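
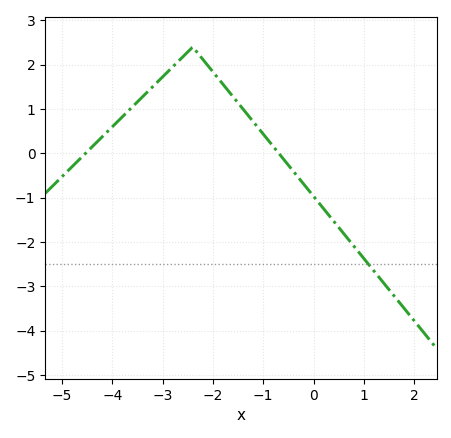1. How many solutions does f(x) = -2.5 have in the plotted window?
1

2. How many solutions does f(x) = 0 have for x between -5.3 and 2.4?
2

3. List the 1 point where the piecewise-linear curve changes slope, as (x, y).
(-2.4, 2.4)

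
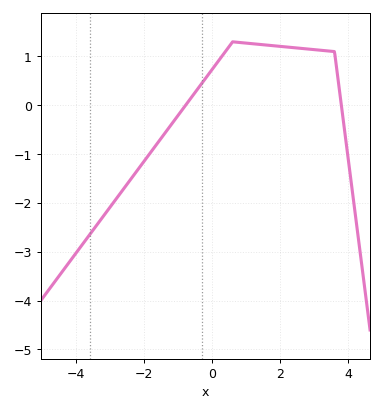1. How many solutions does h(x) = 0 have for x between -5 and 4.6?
2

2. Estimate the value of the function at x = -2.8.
-1.9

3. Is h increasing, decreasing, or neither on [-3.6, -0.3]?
increasing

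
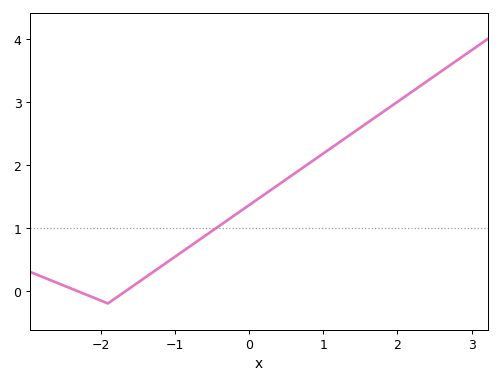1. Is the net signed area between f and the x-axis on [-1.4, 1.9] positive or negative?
positive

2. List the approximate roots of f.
-2.3, -1.7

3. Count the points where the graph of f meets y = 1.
1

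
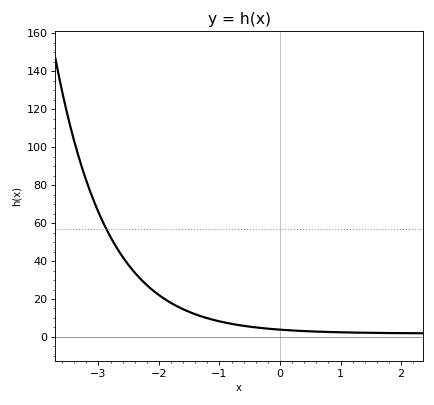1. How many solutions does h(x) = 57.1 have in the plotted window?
1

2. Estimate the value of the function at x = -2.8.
52.6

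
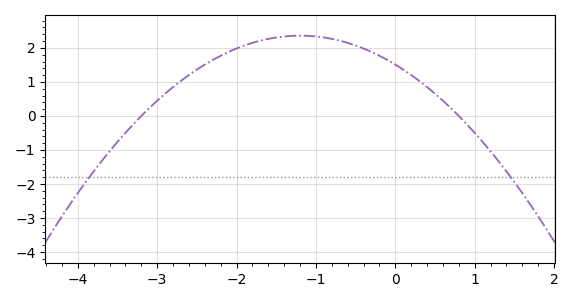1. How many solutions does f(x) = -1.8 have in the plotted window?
2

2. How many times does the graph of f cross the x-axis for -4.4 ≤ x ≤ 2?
2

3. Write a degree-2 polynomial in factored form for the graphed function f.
y = -0.59(x + 3.2)(x - 0.8)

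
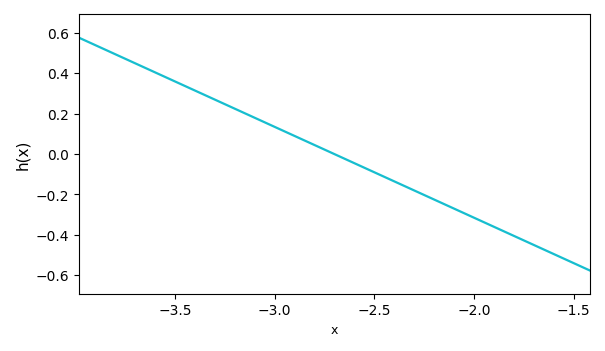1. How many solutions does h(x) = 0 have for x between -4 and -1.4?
1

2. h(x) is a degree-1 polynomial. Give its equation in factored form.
y = -0.45(x + 2.7)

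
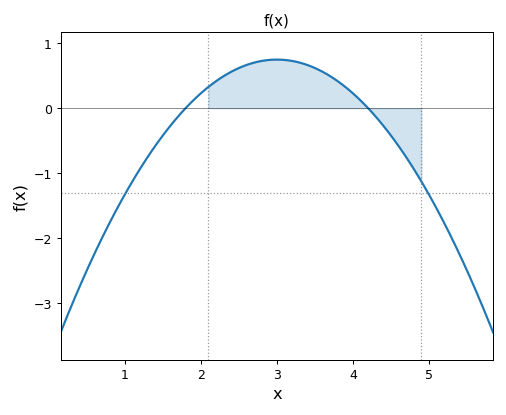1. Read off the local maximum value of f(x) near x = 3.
0.7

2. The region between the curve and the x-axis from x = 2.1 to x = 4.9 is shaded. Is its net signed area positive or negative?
positive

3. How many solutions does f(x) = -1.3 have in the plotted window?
2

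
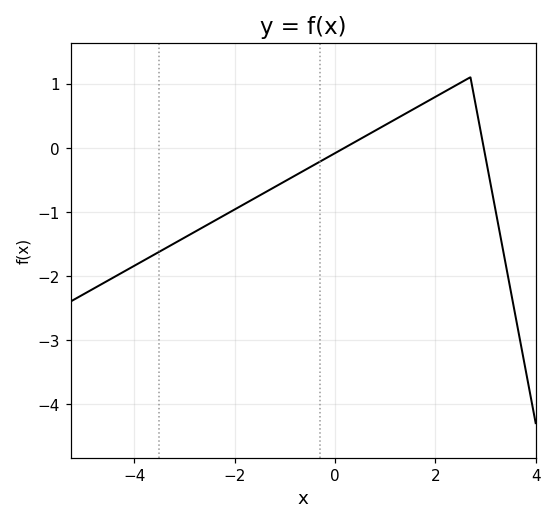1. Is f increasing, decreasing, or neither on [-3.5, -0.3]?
increasing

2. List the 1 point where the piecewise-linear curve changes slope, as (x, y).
(2.7, 1.1)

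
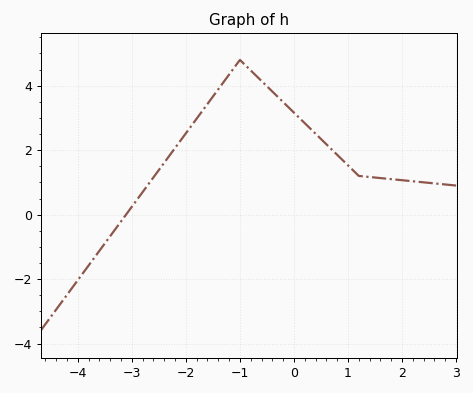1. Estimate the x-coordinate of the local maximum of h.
-1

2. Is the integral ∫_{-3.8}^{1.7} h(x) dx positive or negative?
positive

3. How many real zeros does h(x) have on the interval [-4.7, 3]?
1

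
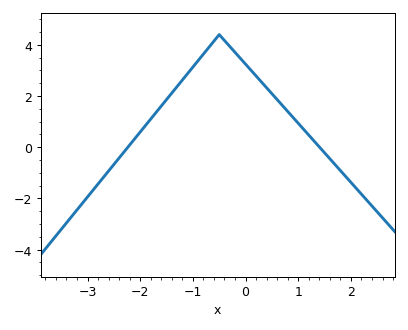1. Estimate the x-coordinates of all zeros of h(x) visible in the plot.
-2.2, 1.4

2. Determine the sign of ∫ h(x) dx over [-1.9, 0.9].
positive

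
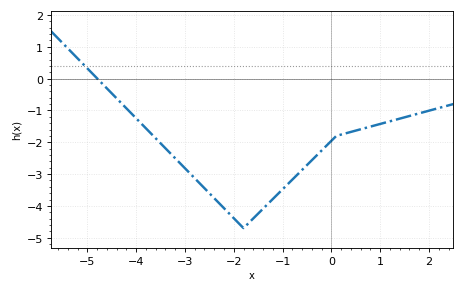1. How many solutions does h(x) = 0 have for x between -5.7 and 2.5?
1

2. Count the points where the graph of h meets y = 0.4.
1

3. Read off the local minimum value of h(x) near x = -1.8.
-4.7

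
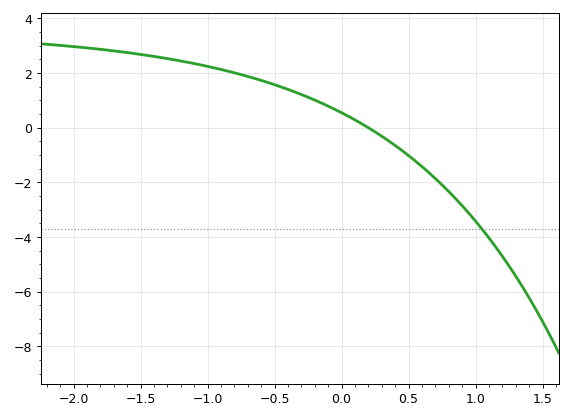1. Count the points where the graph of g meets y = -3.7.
1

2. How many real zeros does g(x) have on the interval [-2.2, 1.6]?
1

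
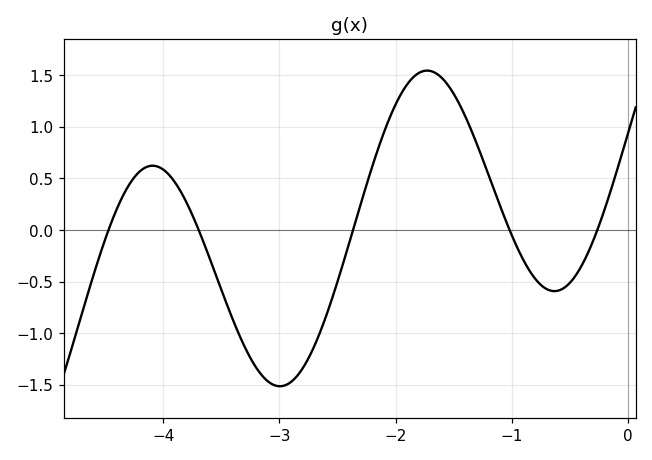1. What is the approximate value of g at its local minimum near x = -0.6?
-0.6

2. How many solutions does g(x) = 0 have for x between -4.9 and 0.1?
5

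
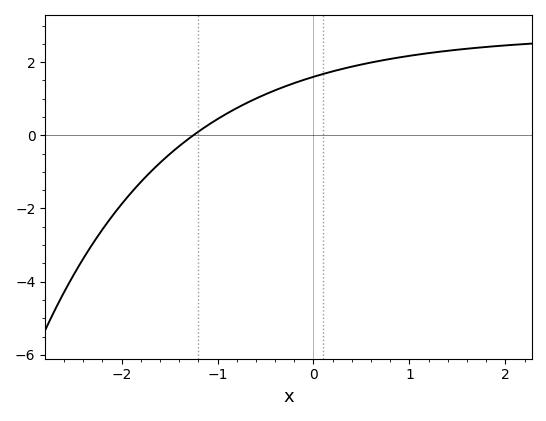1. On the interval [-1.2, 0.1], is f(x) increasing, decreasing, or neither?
increasing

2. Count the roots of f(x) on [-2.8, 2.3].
1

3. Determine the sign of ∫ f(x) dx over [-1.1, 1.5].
positive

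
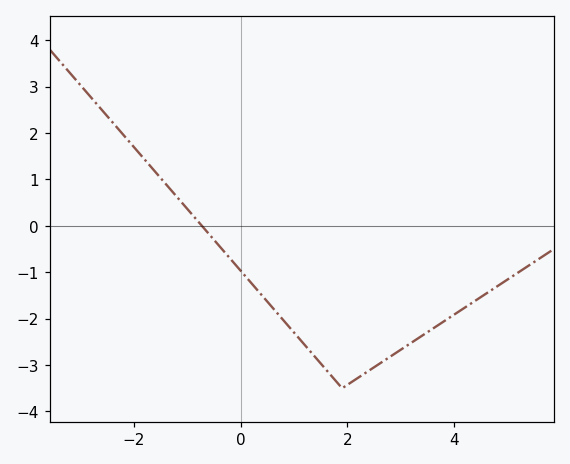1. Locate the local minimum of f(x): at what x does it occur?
1.9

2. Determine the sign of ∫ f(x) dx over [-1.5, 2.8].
negative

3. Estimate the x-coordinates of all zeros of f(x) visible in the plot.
-0.727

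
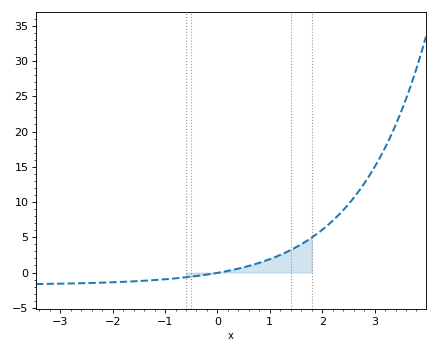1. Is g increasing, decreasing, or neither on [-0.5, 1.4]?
increasing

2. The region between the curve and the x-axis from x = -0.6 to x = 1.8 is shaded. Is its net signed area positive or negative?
positive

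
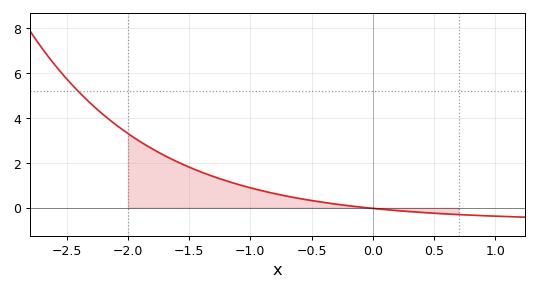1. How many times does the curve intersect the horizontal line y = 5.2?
1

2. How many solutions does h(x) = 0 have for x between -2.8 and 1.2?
1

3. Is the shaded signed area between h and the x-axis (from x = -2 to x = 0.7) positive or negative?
positive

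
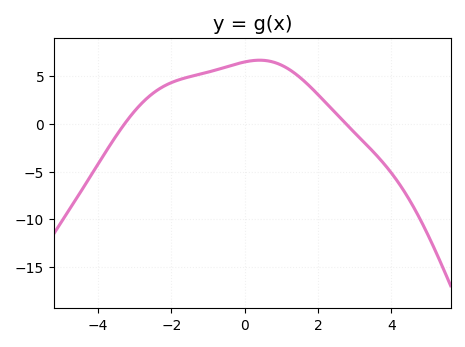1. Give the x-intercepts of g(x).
-3.2, 2.8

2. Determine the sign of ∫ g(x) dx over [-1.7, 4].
positive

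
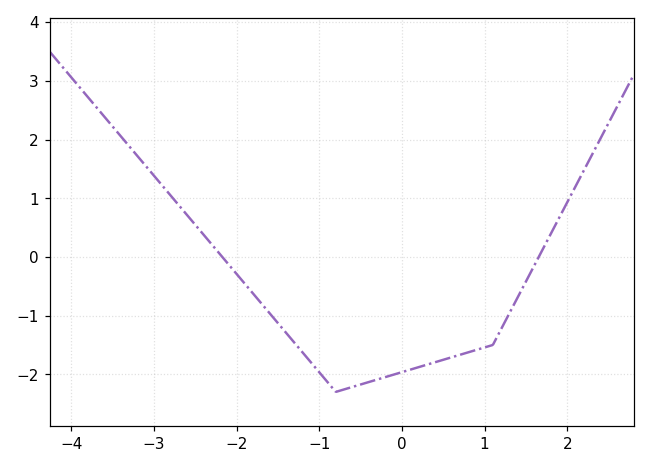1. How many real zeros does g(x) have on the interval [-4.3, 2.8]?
2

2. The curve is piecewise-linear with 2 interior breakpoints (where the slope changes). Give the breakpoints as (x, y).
(-0.8, -2.3); (1.1, -1.5)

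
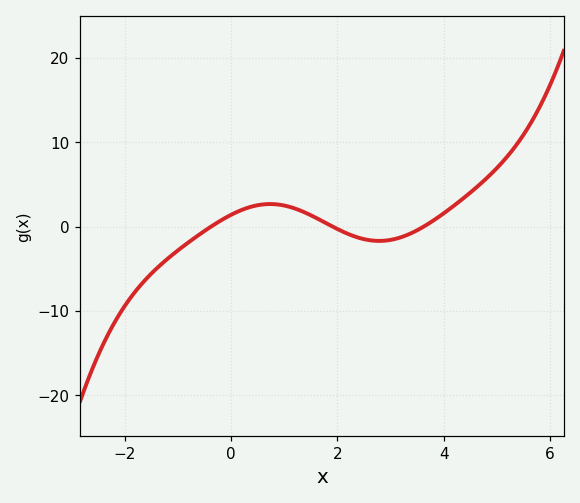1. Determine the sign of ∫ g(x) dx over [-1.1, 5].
positive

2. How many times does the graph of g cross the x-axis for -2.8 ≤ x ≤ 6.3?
3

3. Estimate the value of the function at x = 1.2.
2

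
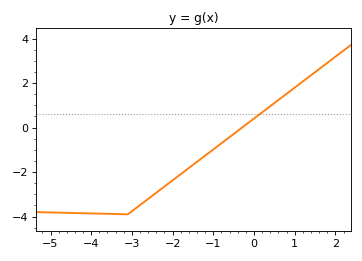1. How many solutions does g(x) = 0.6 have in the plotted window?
1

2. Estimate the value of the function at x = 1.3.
2.2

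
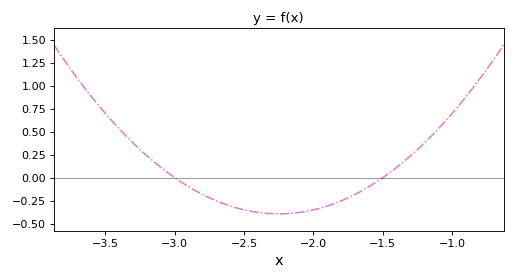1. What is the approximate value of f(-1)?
0.7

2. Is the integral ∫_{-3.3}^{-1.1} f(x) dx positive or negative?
negative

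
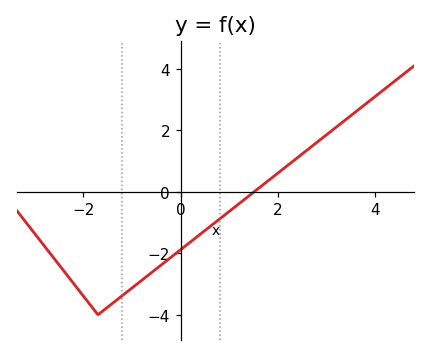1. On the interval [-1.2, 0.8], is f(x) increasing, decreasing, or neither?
increasing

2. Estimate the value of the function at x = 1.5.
-0.011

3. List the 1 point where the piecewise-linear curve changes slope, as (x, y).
(-1.7, -4)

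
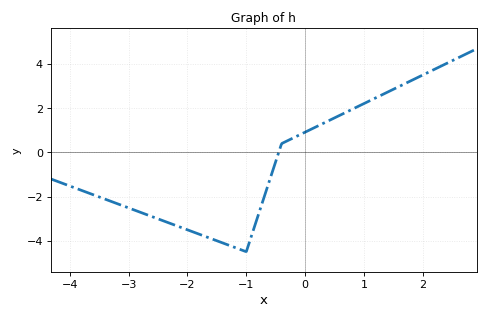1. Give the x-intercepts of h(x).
-0.4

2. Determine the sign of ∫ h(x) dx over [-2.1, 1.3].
negative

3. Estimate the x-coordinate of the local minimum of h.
-1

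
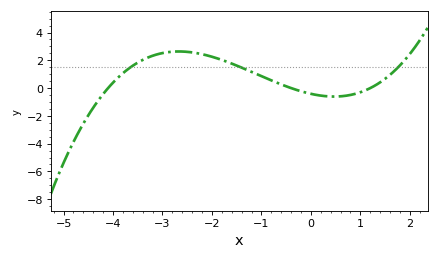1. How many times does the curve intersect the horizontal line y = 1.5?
3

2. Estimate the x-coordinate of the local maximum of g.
-2.67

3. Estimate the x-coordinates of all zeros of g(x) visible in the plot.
-4.1, -0.4, 1.2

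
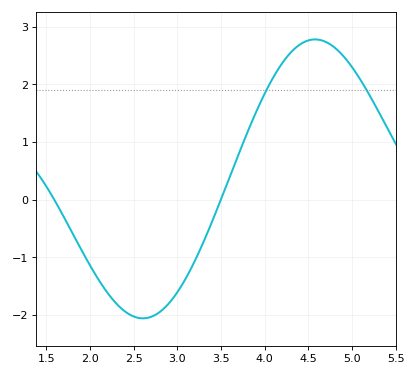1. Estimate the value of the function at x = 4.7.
2.7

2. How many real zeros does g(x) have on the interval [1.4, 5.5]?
2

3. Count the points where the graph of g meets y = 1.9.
2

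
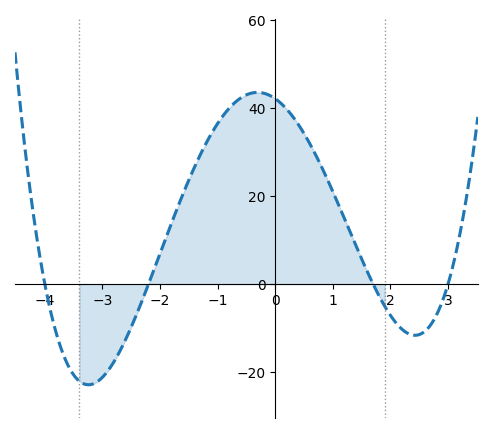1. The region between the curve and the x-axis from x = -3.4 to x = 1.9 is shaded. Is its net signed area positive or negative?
positive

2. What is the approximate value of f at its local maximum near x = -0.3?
44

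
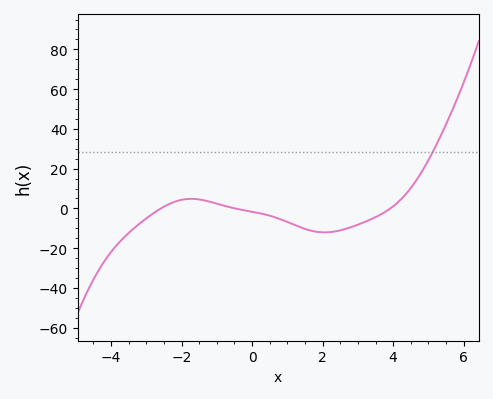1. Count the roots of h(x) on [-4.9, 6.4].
3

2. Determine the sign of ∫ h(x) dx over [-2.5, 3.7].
negative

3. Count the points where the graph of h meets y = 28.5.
1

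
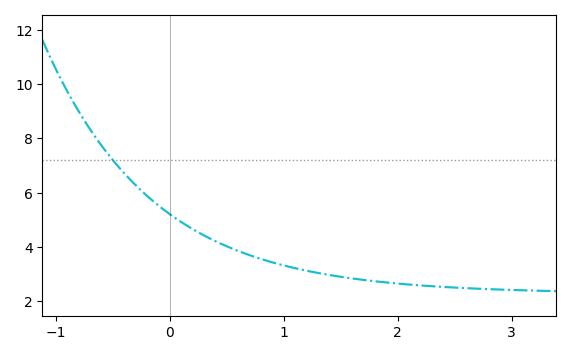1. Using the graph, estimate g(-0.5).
7.2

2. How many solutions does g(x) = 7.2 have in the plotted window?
1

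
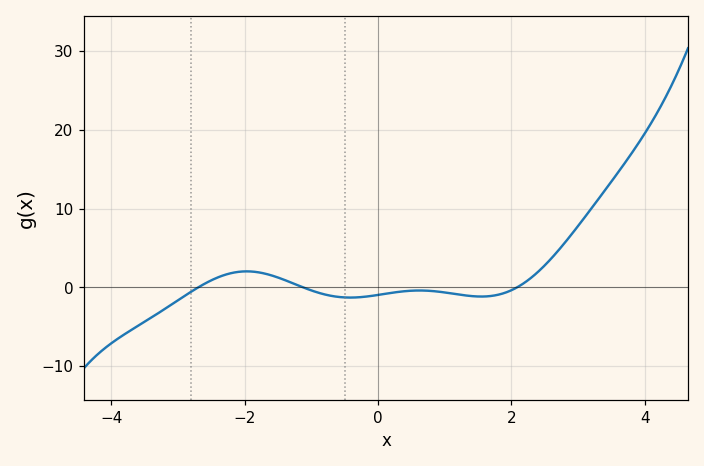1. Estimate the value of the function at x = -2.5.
0.907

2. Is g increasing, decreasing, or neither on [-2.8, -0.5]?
neither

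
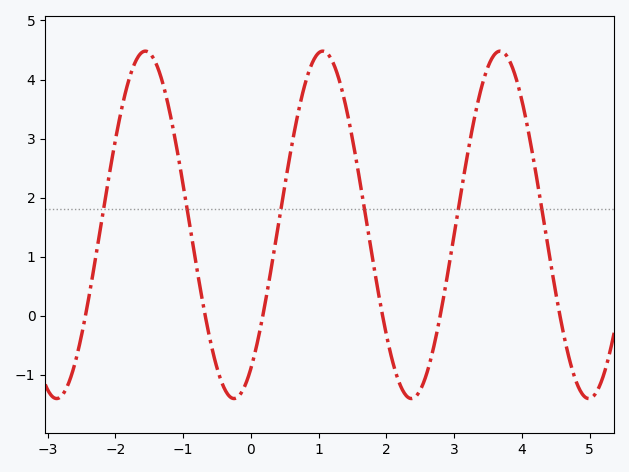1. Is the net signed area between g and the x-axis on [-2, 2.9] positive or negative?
positive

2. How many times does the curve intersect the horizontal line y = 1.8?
6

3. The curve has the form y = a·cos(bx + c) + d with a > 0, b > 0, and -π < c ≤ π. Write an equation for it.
y = 2.94cos(2.4x - 2.5) + 1.54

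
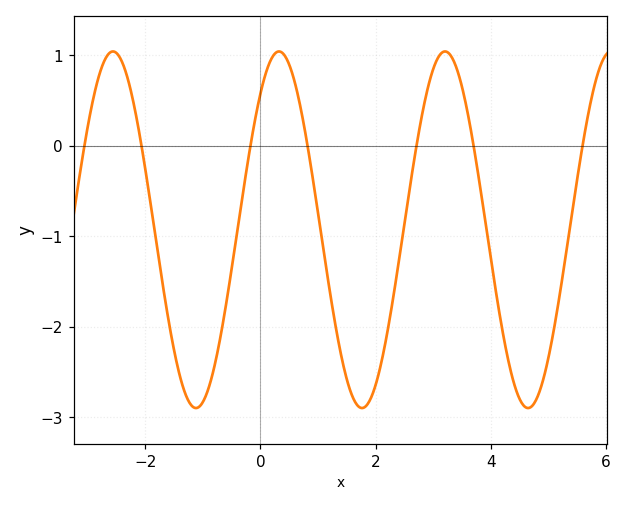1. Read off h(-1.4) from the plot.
-2.54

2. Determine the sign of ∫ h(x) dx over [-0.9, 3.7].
negative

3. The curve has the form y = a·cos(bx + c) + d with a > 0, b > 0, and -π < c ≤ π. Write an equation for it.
y = 1.97cos(2.18x - 0.702) - 0.93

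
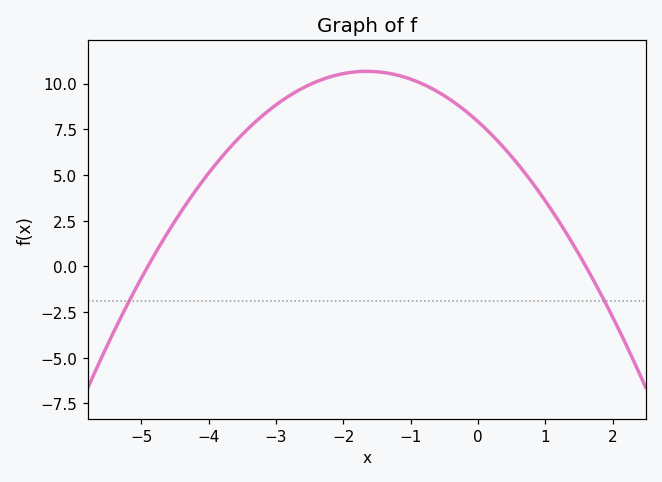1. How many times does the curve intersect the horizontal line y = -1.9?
2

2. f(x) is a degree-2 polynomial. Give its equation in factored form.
y = -1.01(x + 4.9)(x - 1.6)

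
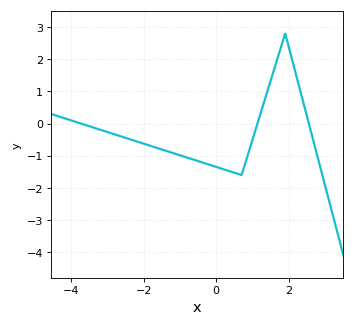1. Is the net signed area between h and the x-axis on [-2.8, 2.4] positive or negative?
negative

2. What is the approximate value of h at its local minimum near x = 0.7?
-1.6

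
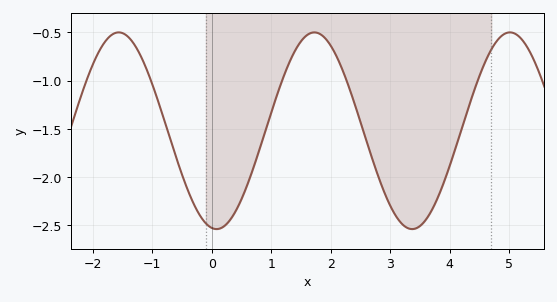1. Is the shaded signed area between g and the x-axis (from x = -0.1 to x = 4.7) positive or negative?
negative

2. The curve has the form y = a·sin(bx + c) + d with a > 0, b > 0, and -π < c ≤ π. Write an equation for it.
y = 1.02sin(1.9x - 1.7) - 1.52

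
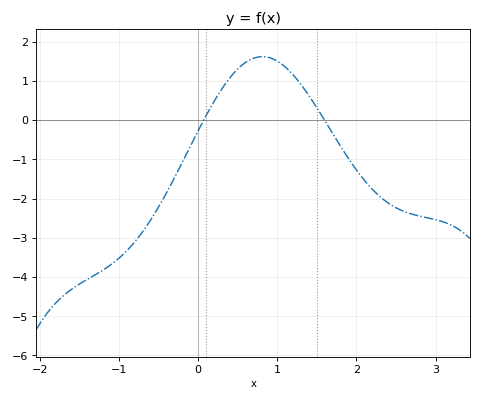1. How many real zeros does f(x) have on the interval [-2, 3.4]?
2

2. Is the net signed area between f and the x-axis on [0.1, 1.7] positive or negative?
positive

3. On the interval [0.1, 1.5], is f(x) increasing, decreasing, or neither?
neither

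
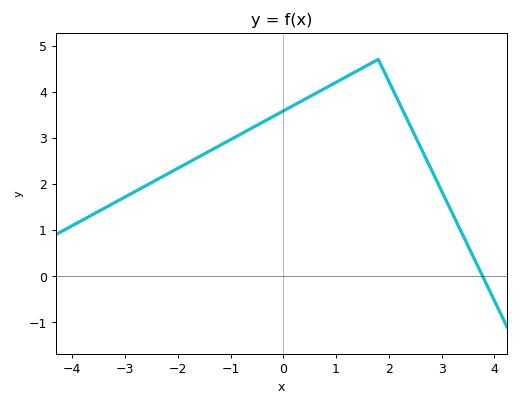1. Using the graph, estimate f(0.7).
4.02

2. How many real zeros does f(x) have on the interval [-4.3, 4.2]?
1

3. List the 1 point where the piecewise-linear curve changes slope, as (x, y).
(1.8, 4.7)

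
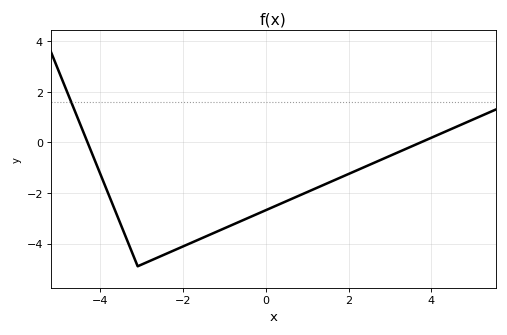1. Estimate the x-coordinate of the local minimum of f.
-3.1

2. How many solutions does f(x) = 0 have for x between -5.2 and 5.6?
2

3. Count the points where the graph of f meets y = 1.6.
1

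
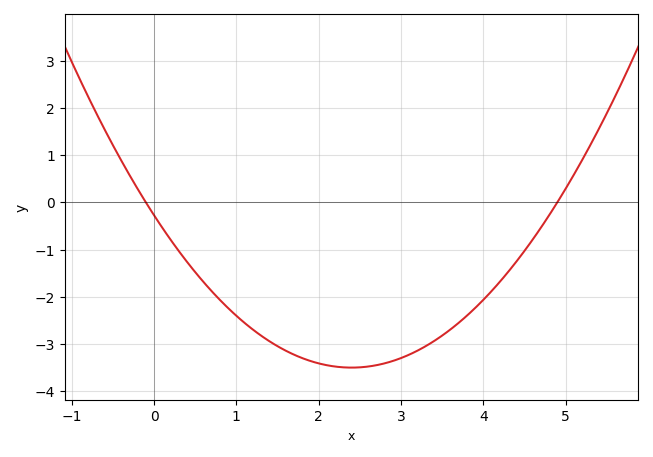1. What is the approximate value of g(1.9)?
-3.36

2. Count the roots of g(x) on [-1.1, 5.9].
2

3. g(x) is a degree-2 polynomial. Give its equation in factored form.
y = 0.56(x + 0.1)(x - 4.9)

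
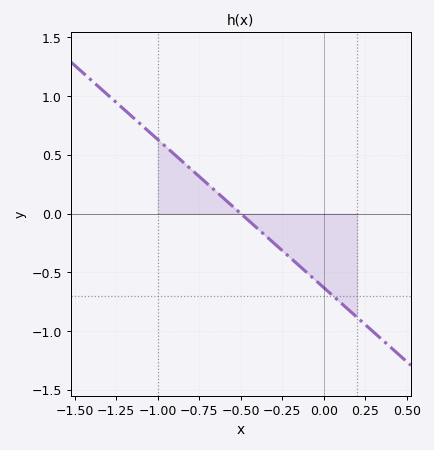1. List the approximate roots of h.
-0.5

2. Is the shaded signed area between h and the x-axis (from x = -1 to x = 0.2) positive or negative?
negative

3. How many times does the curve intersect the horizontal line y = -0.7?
1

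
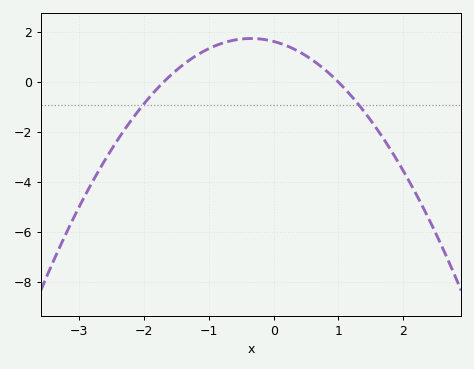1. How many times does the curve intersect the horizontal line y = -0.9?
2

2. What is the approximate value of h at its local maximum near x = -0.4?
1.75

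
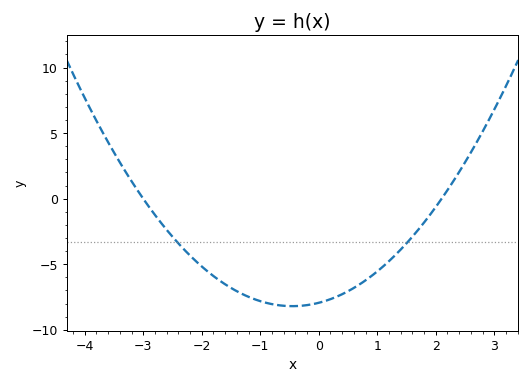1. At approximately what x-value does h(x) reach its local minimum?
-0.4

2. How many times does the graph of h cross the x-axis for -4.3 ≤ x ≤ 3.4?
2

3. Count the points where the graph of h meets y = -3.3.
2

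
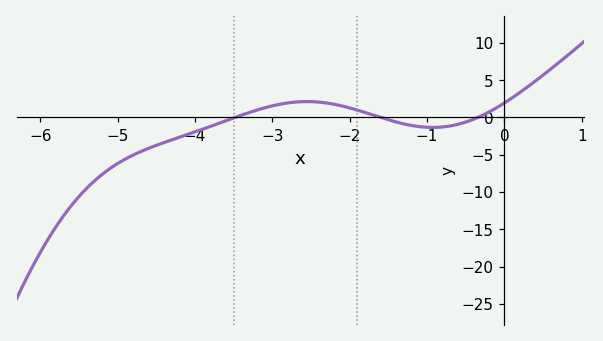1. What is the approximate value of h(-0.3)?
0.216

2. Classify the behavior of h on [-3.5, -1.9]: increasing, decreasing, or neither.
neither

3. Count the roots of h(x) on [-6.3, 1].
3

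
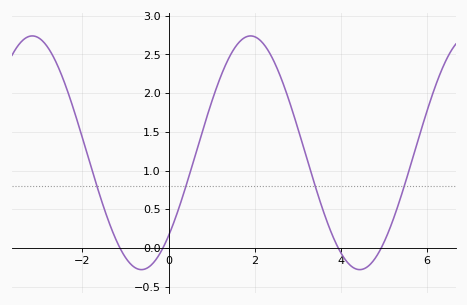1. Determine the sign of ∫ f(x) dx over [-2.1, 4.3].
positive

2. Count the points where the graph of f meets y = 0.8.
4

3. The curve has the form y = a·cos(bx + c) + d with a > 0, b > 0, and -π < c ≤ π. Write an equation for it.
y = 1.51cos(1.24x - 2.36) + 1.23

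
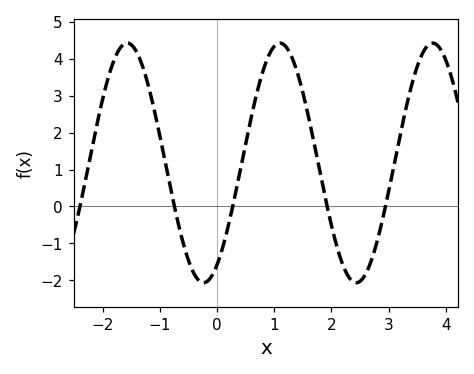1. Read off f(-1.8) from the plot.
4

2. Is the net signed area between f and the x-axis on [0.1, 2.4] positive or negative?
positive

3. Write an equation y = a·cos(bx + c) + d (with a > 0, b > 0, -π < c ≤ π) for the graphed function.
y = 3.25cos(2.4x - 2.6) + 1.18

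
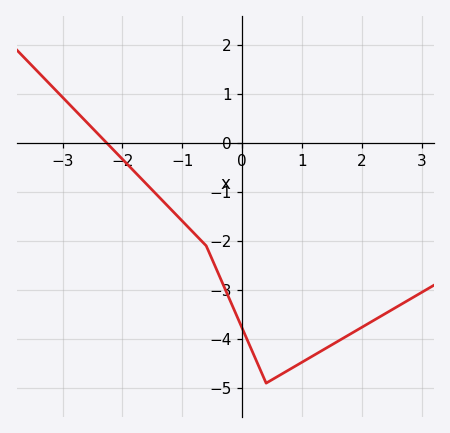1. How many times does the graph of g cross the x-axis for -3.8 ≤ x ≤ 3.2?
1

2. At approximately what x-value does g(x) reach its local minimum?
0.403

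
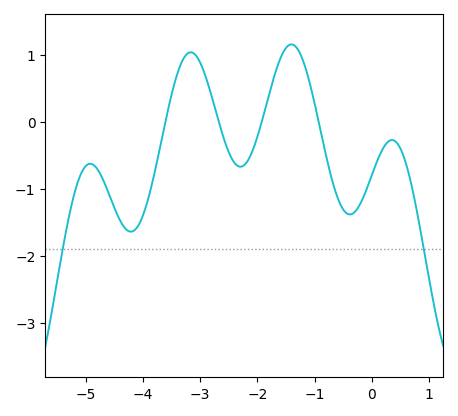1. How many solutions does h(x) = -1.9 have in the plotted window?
2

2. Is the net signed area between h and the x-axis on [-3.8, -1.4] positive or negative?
positive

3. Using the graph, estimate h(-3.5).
0.4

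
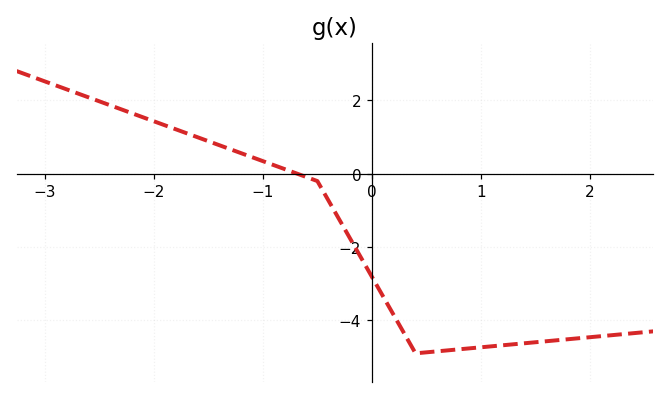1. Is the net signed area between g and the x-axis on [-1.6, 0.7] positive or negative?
negative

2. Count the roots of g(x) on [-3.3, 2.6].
1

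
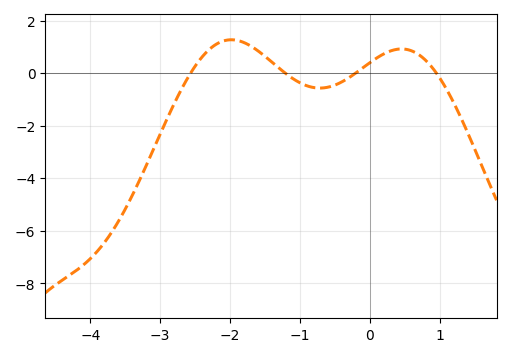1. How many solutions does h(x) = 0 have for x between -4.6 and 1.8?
4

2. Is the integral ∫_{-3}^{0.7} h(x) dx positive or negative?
positive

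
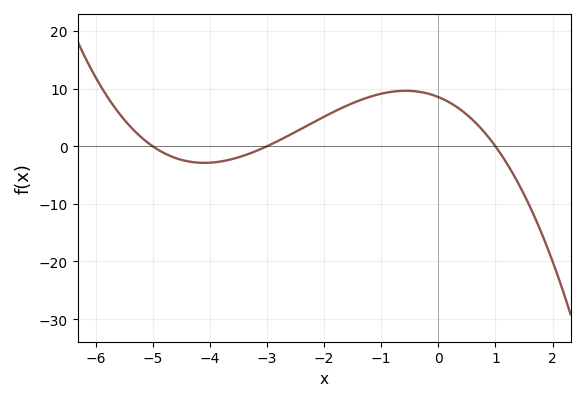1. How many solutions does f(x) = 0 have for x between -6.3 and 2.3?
3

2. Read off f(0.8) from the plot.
3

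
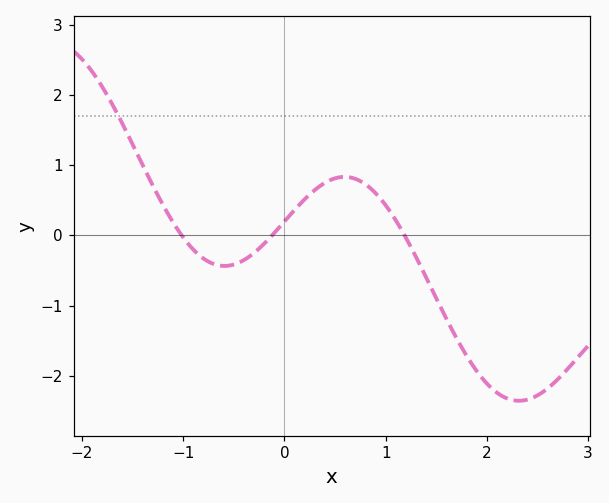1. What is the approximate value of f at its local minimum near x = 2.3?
-2.4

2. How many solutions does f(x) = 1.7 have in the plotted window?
1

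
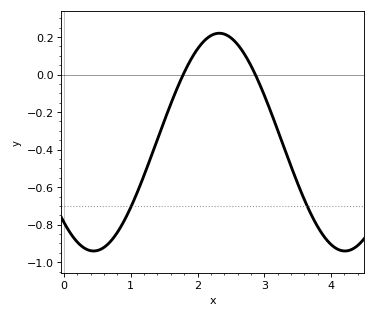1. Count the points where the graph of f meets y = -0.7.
2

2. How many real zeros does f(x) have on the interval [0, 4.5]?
2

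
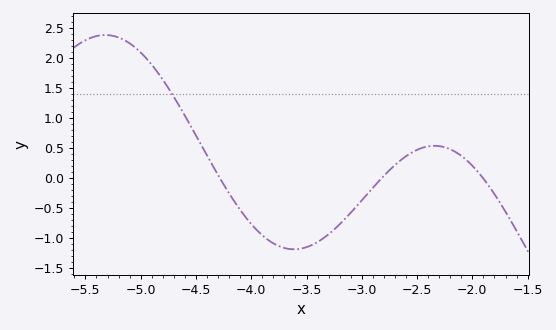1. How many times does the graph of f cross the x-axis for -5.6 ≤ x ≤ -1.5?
3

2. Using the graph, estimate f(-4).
-0.765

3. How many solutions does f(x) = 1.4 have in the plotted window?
1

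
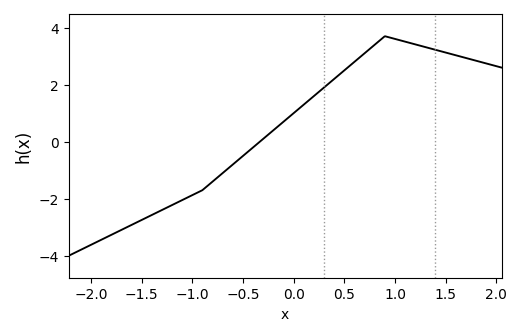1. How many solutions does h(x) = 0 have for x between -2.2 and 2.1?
1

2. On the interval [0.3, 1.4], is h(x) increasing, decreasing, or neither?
neither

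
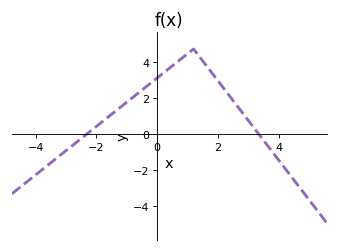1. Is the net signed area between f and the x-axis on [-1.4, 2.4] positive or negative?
positive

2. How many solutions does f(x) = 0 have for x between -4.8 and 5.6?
2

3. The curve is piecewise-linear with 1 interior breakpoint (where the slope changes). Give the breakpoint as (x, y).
(1.2, 4.7)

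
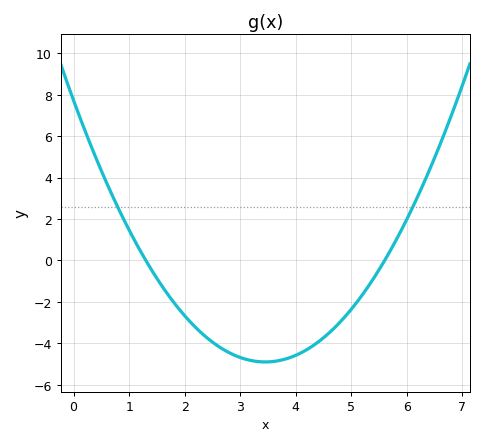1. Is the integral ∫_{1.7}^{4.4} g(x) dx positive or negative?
negative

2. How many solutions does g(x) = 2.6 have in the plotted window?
2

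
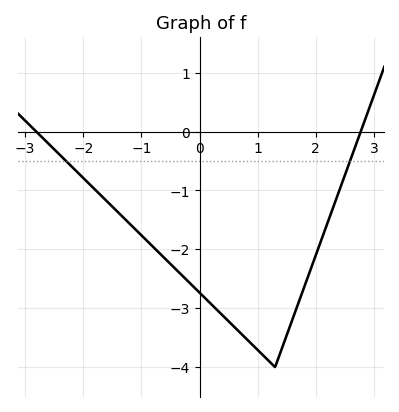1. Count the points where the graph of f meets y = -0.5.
2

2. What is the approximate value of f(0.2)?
-2.9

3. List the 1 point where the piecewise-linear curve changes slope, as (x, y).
(1.3, -4)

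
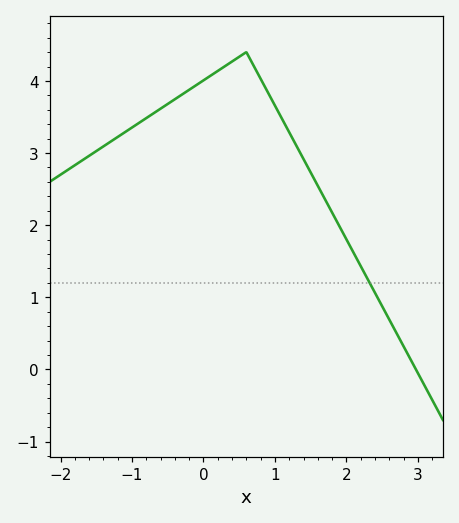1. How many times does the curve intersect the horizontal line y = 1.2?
1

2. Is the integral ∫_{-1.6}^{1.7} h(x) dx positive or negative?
positive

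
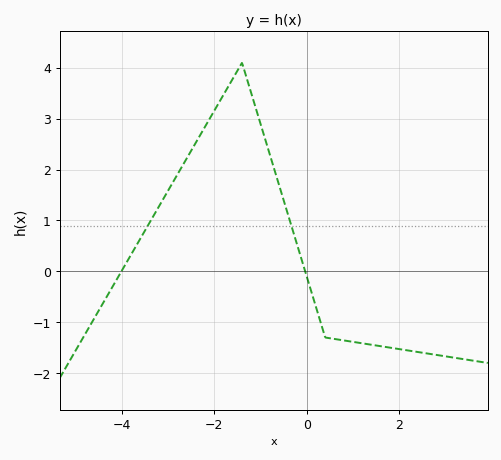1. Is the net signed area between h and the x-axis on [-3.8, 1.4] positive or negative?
positive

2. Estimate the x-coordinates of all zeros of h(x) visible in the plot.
-4, 0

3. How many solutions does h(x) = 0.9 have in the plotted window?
2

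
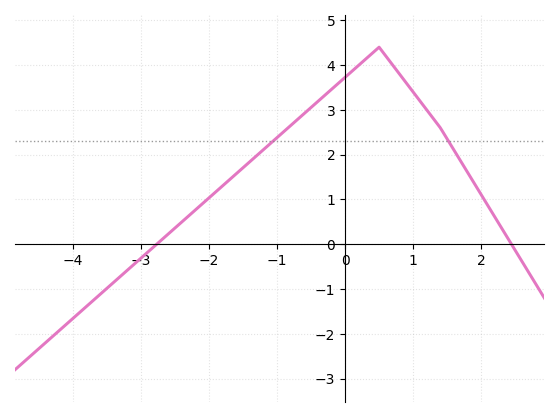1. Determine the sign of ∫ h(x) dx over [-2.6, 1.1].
positive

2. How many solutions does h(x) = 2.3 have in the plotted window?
2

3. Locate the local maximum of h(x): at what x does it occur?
0.498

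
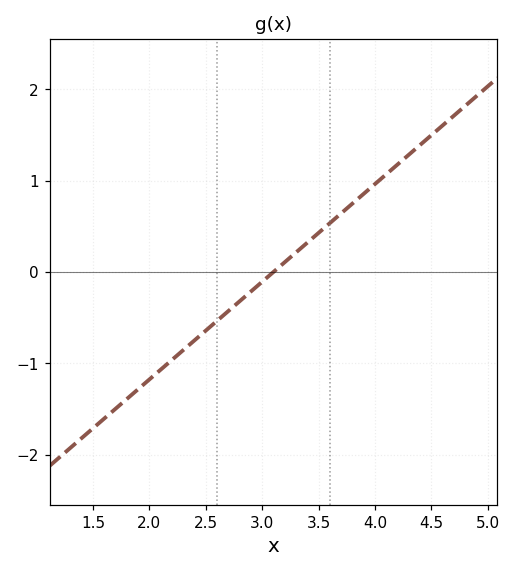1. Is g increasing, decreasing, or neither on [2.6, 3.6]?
increasing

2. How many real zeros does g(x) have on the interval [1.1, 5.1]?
1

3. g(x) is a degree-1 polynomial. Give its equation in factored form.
y = 1.07(x - 3.1)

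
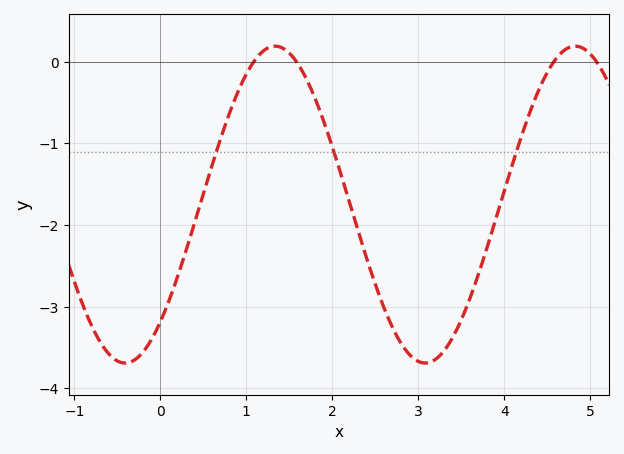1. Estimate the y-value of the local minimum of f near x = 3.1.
-3.7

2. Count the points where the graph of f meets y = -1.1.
3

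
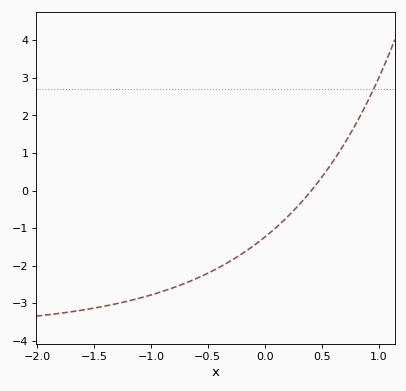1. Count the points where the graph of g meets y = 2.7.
1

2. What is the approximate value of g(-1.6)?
-3.2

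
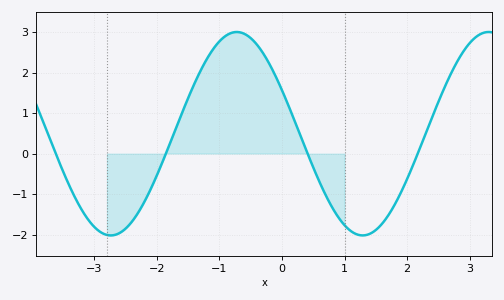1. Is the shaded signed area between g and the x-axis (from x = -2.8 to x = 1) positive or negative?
positive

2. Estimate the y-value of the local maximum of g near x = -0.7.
3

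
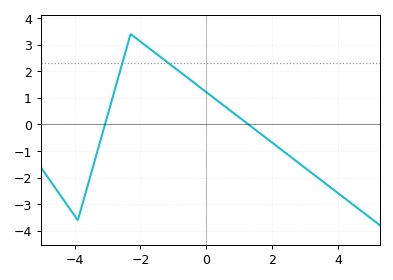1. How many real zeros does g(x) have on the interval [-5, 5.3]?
2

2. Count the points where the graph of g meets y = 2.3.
2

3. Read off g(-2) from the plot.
3.12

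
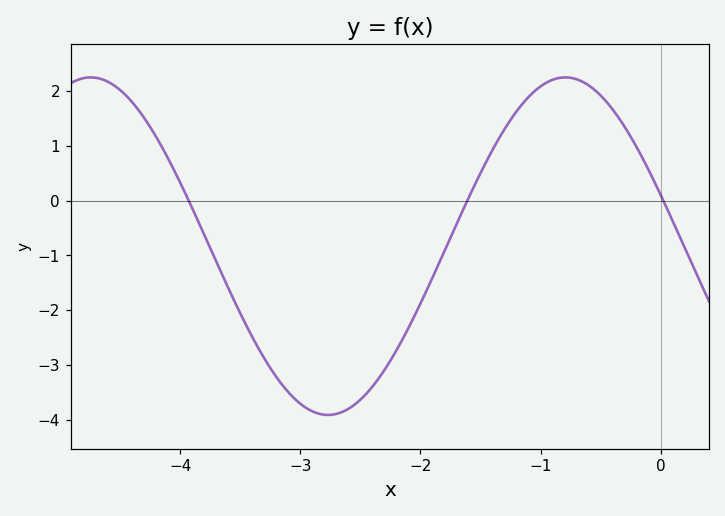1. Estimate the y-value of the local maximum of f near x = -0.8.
2.2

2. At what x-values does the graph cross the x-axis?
-3.9, -1.6, 0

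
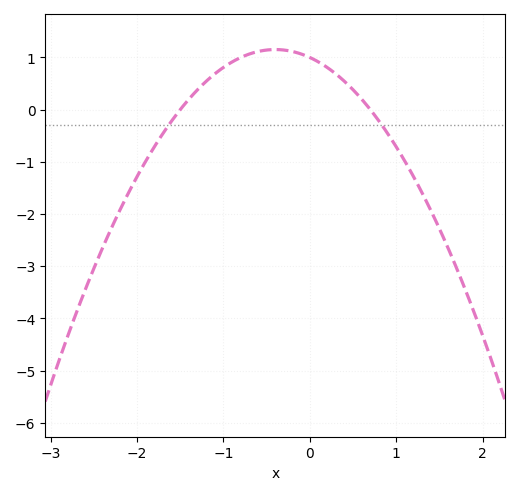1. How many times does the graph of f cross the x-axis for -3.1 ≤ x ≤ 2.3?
2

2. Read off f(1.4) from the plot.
-1.93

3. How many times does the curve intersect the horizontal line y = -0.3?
2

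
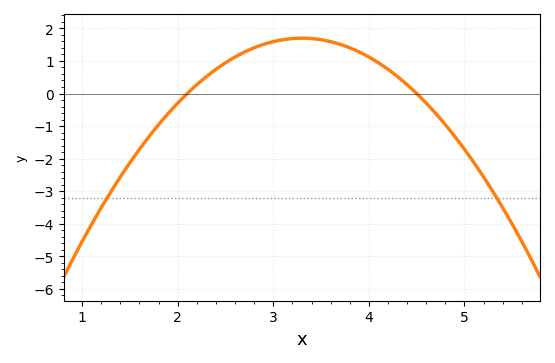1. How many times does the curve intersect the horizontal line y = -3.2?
2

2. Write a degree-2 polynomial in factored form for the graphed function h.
y = -1.18(x - 2.1)(x - 4.5)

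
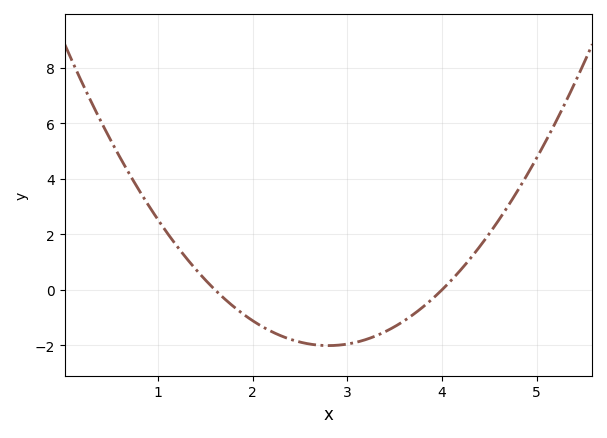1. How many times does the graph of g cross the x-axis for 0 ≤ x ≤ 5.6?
2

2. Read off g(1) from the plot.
2.52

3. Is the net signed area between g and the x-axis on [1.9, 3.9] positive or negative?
negative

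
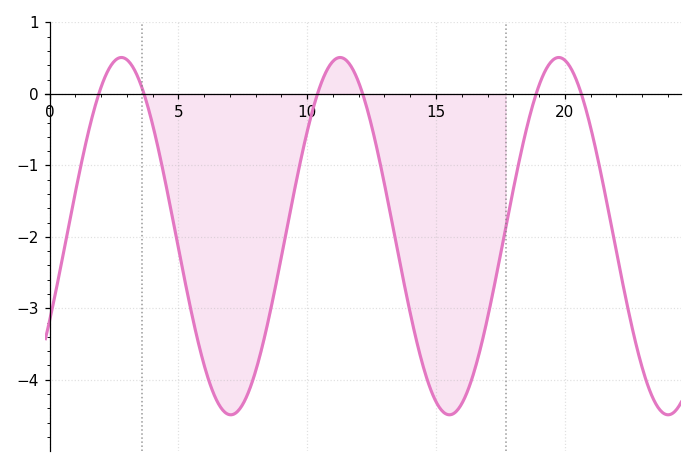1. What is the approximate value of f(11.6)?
0.4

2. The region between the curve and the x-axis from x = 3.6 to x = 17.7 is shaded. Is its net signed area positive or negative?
negative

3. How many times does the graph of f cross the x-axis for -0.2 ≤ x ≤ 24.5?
6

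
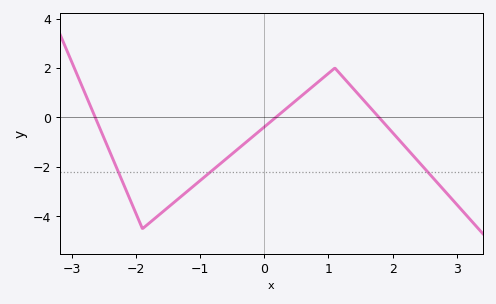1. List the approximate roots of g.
-2.6, 0.2, 1.8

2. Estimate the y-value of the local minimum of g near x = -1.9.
-4.4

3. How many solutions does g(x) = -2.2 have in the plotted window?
3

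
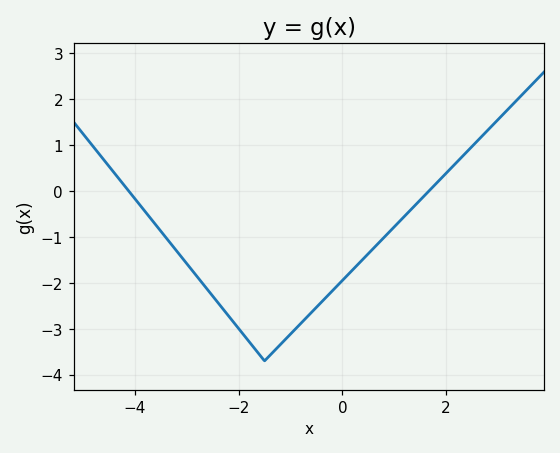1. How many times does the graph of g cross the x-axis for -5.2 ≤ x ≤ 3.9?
2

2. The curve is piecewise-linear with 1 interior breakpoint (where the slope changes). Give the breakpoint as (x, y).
(-1.5, -3.7)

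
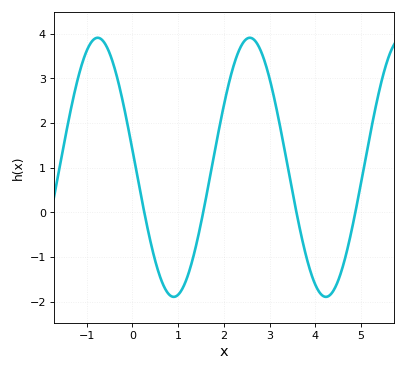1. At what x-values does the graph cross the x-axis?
0.262, 1.55, 3.59, 4.87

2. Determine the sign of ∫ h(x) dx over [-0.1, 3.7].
positive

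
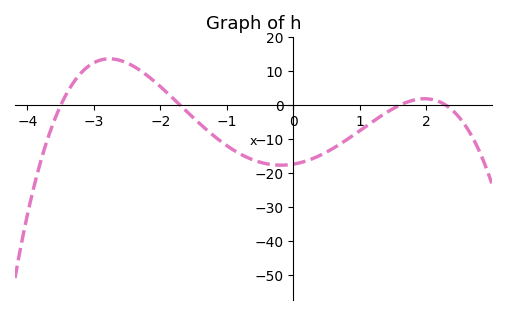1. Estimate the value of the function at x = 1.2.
-5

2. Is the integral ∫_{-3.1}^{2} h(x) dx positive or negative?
negative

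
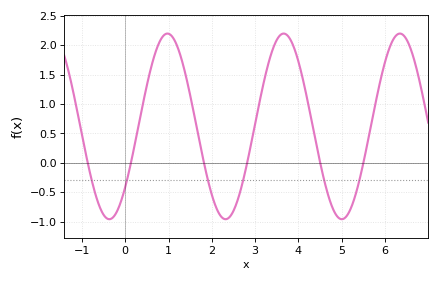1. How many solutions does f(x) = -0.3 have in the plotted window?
6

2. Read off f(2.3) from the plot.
-0.959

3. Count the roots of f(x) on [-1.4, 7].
6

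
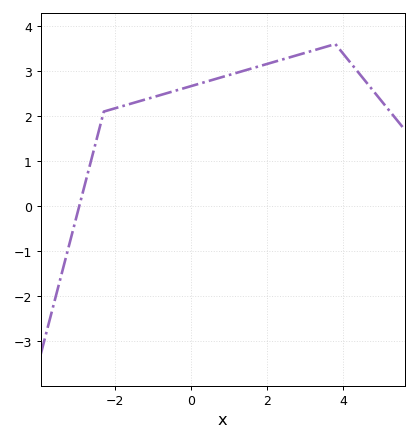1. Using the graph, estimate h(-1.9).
2.2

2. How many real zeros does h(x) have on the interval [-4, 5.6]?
1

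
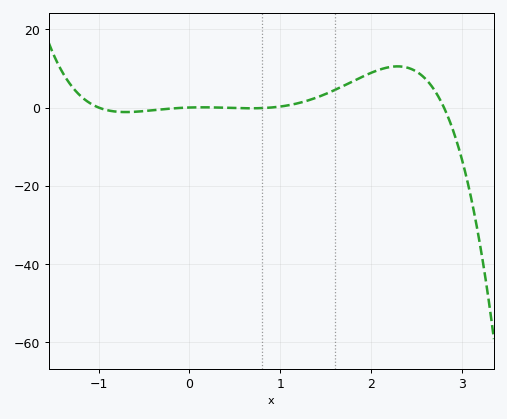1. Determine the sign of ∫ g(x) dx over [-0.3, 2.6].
positive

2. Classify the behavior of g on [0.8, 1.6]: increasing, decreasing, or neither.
increasing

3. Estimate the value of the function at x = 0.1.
0.047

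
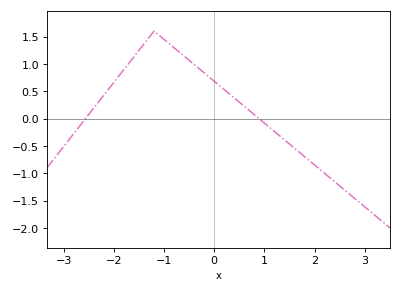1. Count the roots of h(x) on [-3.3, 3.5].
2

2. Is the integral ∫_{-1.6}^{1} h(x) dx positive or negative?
positive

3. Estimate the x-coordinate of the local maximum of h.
-1.2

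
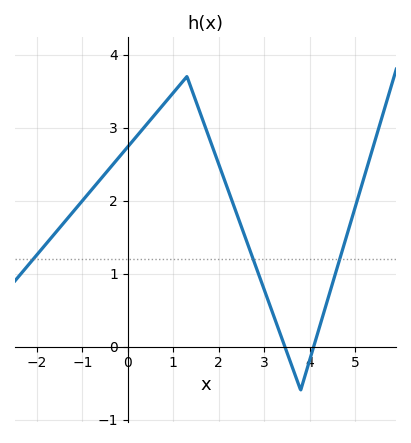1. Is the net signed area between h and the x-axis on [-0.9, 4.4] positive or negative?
positive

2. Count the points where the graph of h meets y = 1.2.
3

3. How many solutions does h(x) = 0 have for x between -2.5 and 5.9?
2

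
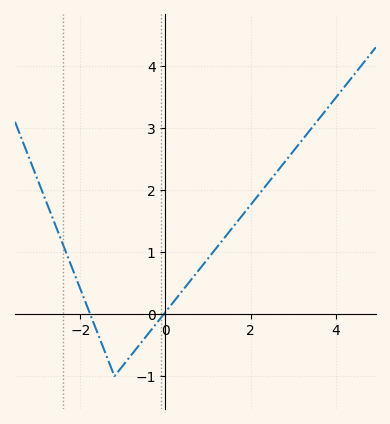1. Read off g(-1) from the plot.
-0.8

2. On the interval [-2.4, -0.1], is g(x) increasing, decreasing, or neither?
neither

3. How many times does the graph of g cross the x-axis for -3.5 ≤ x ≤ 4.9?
2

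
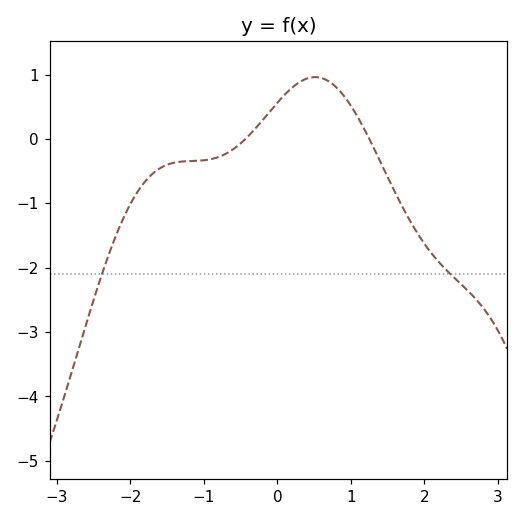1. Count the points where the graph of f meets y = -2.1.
2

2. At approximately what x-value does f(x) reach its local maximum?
0.5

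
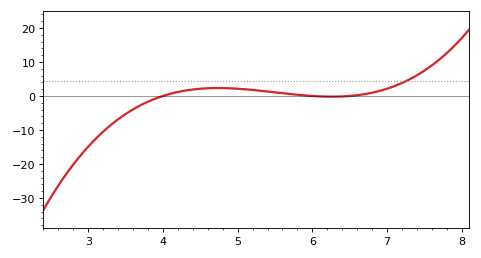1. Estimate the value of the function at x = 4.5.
2.13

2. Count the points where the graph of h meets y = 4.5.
1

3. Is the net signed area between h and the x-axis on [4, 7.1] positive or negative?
positive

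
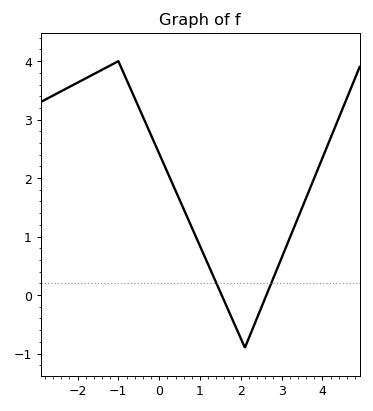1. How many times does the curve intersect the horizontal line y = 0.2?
2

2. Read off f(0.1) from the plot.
2.3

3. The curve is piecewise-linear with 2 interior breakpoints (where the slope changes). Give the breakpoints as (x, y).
(-1, 4); (2.1, -0.9)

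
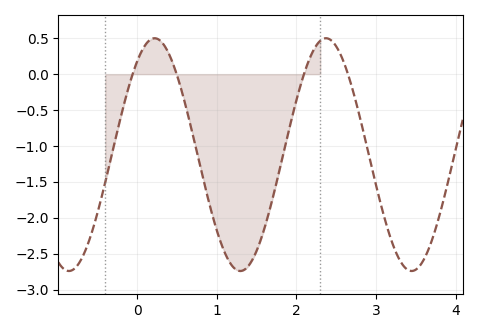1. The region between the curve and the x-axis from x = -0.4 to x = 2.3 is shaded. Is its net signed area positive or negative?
negative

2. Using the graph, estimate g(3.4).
-2.72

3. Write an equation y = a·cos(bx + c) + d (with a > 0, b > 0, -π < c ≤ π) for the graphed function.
y = 1.62cos(2.92x - 0.642) - 1.12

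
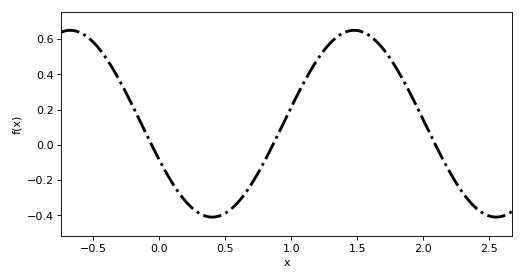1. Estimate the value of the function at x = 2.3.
-0.273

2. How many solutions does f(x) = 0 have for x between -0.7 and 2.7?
3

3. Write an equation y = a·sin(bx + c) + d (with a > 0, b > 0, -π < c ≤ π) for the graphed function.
y = 0.53sin(2.92x - 2.74) + 0.12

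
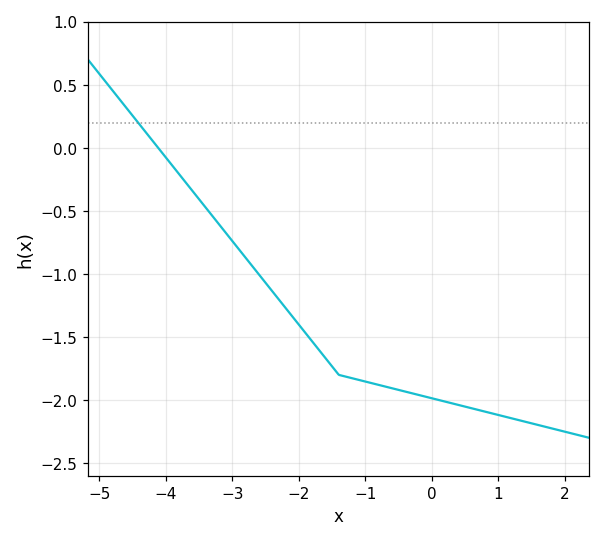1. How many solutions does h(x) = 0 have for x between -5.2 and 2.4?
1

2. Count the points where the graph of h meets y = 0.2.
1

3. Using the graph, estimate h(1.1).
-2.13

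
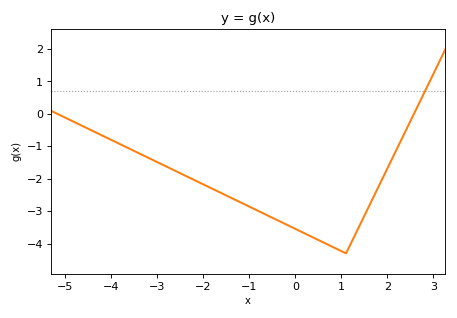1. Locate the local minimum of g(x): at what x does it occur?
1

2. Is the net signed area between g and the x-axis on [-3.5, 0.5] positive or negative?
negative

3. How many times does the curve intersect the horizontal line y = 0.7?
1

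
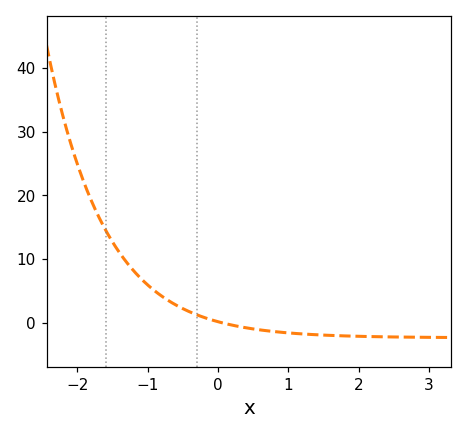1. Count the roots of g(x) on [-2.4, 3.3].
1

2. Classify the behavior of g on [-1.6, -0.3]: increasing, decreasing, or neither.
decreasing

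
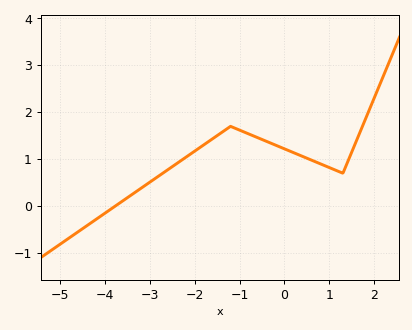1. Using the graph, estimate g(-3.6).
0.108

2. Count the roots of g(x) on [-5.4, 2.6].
1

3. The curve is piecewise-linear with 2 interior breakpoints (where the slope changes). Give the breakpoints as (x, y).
(-1.2, 1.7); (1.3, 0.7)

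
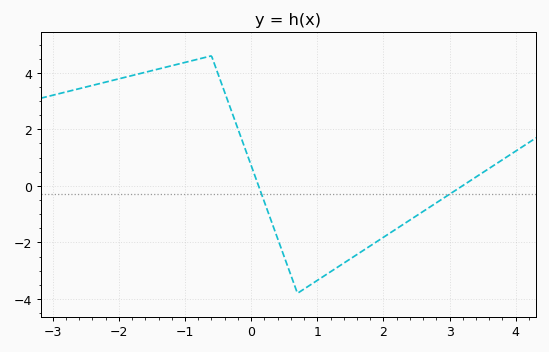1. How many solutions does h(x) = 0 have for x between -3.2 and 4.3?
2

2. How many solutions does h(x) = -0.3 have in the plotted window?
2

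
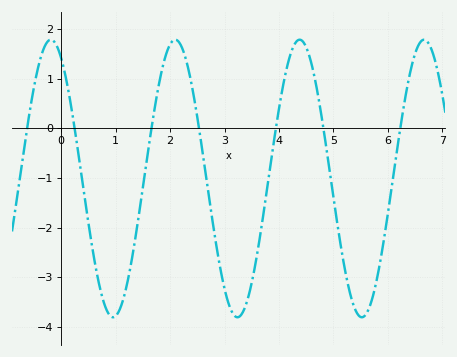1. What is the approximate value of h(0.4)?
-1.15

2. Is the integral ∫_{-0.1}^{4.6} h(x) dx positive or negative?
negative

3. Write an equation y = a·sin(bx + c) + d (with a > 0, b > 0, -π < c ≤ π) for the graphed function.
y = 2.8sin(2.75x + 2.09) - 1.01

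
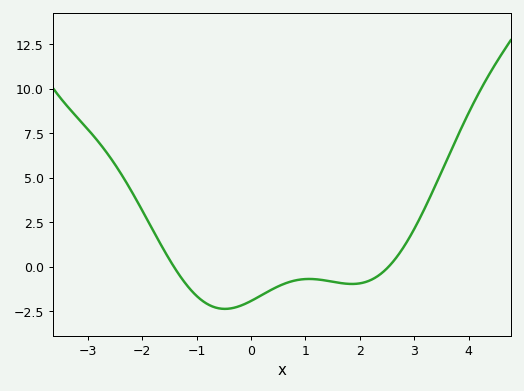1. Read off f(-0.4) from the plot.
-2.34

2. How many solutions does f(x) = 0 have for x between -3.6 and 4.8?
2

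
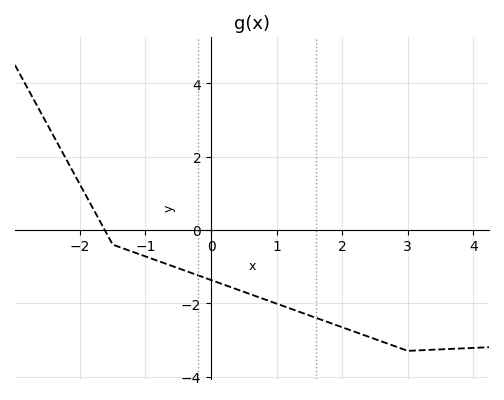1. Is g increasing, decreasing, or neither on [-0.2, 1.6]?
decreasing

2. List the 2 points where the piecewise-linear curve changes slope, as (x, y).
(-1.5, -0.4); (3, -3.3)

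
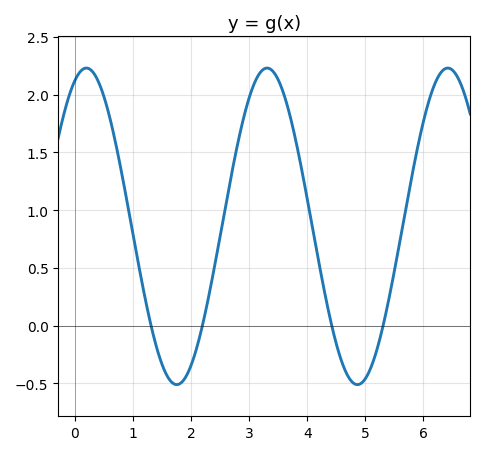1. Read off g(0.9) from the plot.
1.05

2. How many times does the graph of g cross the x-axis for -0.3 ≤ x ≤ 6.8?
4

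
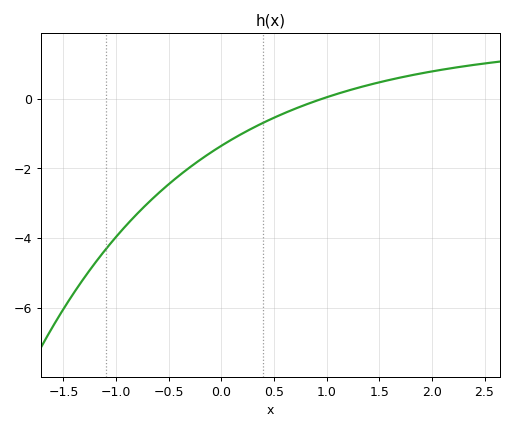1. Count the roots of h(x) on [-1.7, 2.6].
1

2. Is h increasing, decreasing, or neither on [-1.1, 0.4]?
increasing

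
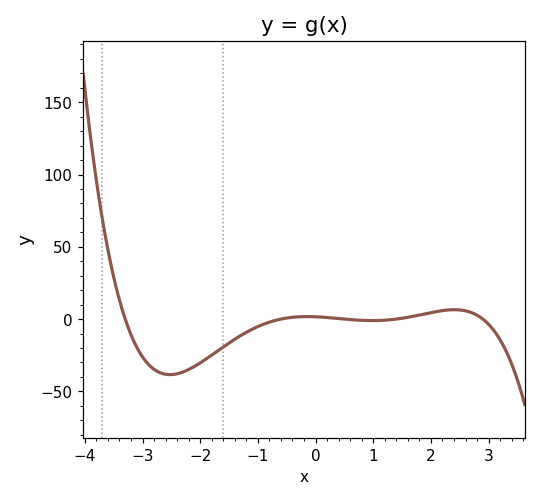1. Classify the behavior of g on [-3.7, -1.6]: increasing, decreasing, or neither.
neither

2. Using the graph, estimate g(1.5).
0.564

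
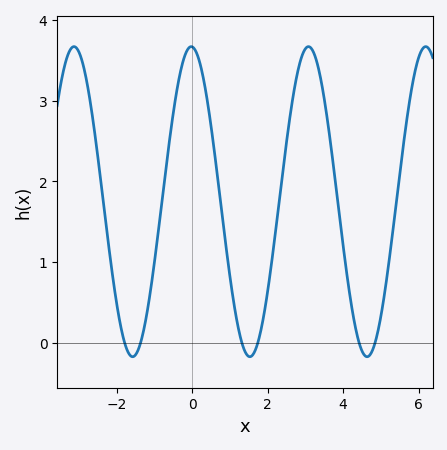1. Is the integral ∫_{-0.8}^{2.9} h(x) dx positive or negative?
positive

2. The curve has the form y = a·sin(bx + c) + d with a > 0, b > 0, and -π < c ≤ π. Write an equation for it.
y = 1.92sin(2.02x + 1.63) + 1.75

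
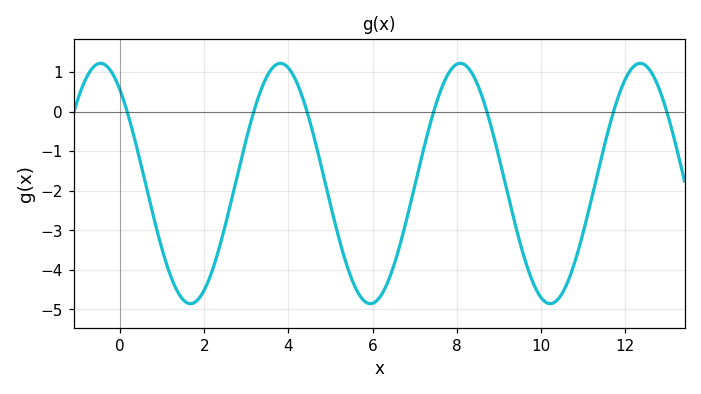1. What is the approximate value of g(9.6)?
-3.67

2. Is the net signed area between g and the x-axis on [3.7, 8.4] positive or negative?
negative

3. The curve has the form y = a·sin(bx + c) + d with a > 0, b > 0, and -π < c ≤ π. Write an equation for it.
y = 3.04sin(1.47x + 2.25) - 1.82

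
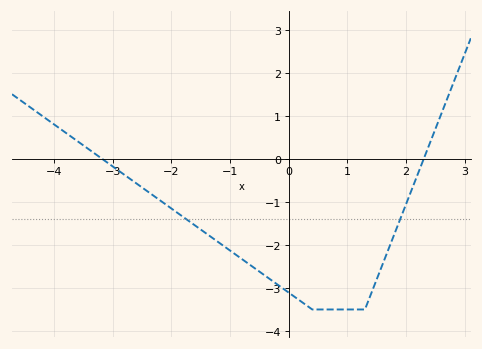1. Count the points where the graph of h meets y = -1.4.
2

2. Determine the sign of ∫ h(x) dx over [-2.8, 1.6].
negative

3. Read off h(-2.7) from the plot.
-0.5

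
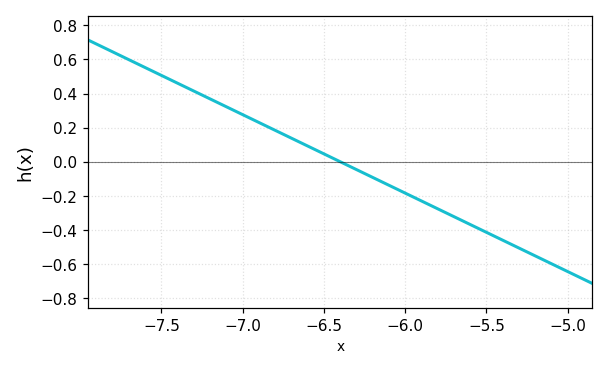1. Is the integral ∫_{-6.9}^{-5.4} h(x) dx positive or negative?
negative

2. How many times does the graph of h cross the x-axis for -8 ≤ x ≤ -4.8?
1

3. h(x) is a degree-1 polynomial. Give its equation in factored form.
y = -0.46(x + 6.4)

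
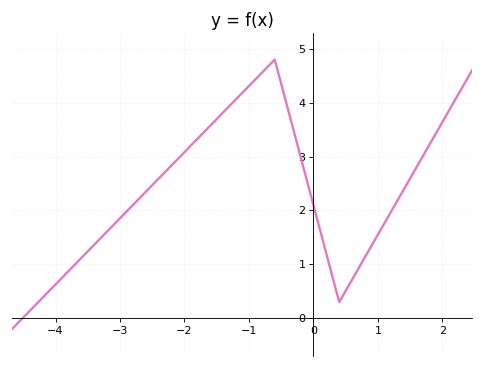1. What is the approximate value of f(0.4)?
0.3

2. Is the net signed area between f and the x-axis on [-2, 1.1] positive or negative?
positive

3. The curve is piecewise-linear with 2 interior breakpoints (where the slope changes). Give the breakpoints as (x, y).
(-0.6, 4.8); (0.4, 0.3)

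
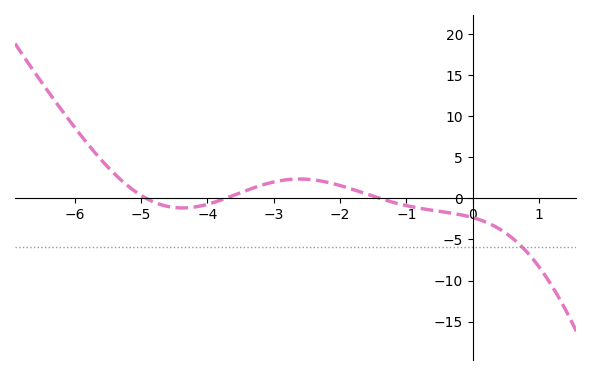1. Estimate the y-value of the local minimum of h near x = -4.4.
-1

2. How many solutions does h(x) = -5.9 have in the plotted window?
1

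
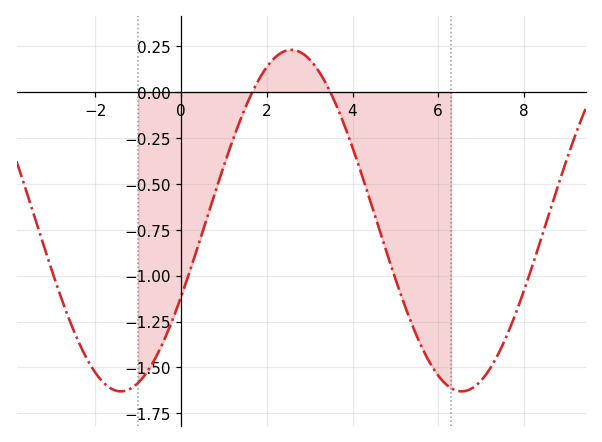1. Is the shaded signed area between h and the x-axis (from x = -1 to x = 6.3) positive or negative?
negative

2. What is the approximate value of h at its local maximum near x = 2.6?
0.23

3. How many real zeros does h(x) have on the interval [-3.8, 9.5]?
2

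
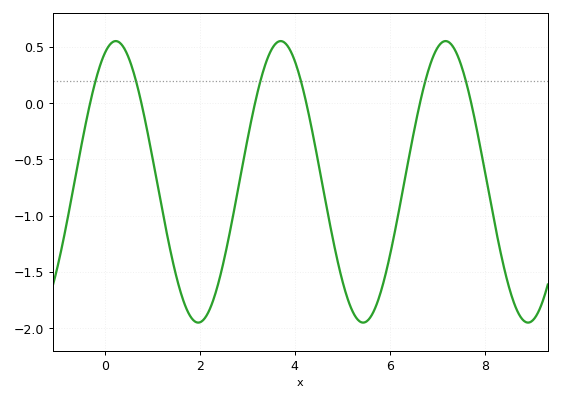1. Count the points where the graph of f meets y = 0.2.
6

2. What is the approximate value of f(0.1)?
0.514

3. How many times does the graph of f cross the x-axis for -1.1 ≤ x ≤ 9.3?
6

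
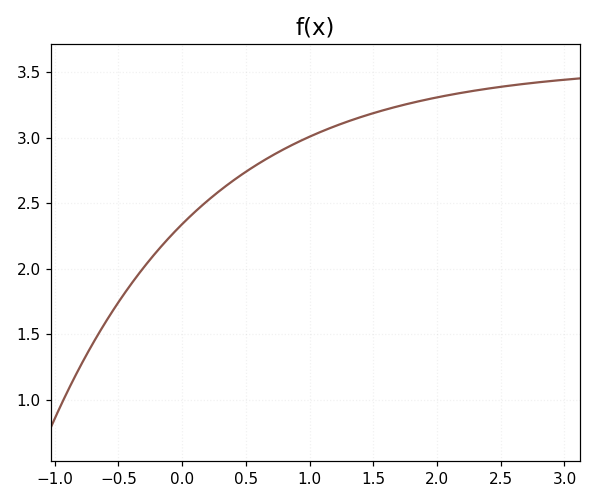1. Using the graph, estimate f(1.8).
3.25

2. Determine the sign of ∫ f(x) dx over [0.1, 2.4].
positive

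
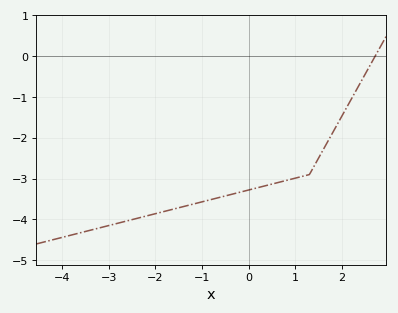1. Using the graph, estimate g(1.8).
-1.9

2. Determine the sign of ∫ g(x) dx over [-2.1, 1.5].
negative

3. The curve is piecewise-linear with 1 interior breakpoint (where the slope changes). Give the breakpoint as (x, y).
(1.3, -2.9)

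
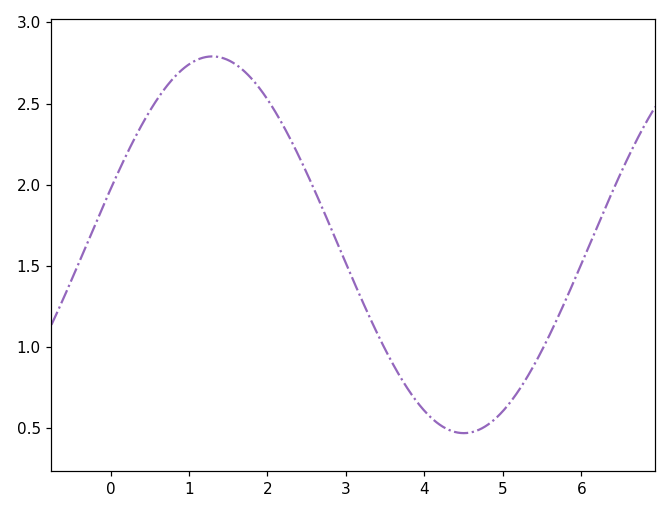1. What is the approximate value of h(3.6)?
0.9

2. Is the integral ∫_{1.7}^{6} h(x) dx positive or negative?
positive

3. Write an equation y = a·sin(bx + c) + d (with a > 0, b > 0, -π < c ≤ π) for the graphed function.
y = 1.16sin(0.98x + 0.3) + 1.63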